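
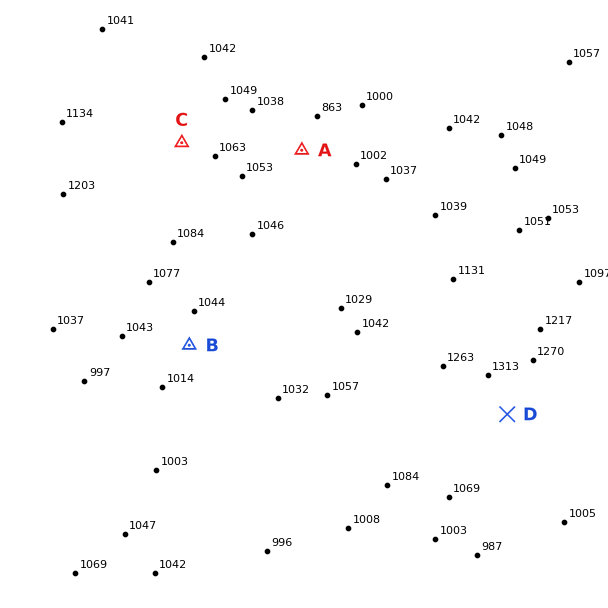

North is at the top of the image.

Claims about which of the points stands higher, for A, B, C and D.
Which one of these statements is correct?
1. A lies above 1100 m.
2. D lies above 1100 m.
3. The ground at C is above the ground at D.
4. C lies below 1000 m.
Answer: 2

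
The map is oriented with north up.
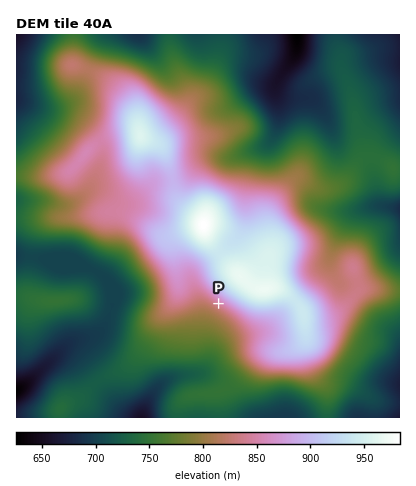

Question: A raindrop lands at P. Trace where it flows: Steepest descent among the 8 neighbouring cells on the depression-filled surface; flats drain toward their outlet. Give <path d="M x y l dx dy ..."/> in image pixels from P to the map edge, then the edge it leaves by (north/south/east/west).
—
<path d="M218 304l-8 8 0 50-12 12-20 2-8 2-6 4-14 16-6 14 0 6"/>
exit: south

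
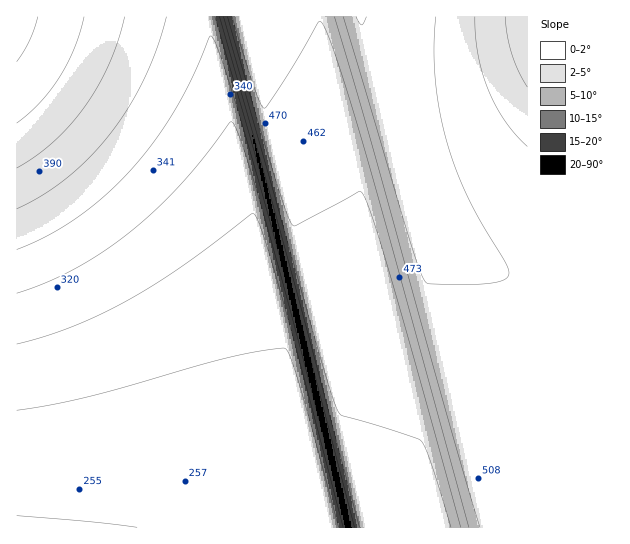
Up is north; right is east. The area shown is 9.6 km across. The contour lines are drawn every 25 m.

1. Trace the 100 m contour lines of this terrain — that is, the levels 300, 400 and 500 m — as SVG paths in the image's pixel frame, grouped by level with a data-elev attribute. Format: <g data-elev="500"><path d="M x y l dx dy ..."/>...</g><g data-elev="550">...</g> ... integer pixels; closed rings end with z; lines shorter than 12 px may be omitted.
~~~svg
<g data-elev="300"><path d="M17 344l26-7 28-10 55-26 51-31 73-55 4-1 9 21 18 58 62 234"/></g><g data-elev="400"><path d="M17 168l18-12 19-15 16-16 15-19 13-20 11-23 9-22 7-24"/><path d="M220 17l64 228 75 282"/></g><g data-elev="500"><path d="M527 146l-12-12-10-13-17-31-10-36-3-37"/><path d="M334 17l37 124 80 290 29 96"/></g>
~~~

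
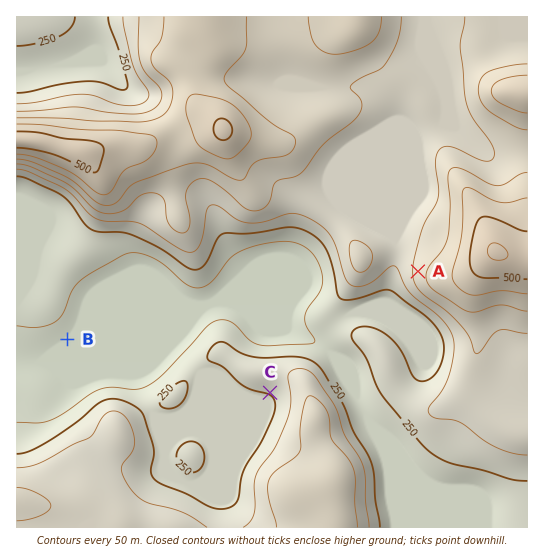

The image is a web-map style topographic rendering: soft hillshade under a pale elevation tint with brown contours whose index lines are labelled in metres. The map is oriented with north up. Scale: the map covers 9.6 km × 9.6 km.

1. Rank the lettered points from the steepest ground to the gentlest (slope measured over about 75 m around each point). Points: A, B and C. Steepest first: A C B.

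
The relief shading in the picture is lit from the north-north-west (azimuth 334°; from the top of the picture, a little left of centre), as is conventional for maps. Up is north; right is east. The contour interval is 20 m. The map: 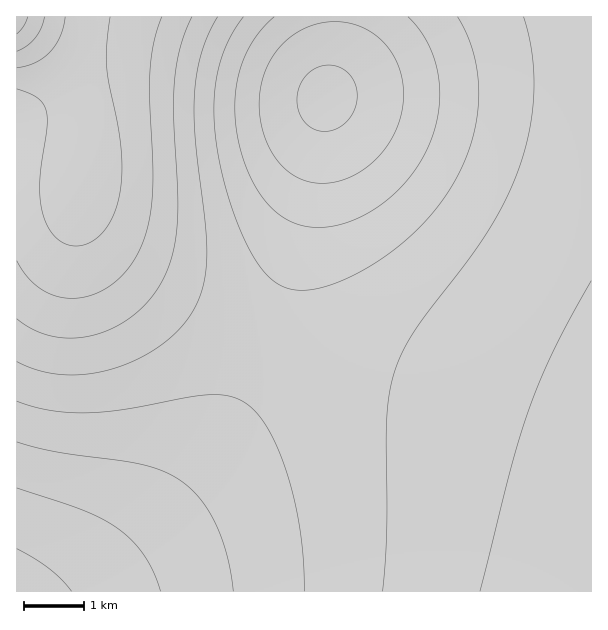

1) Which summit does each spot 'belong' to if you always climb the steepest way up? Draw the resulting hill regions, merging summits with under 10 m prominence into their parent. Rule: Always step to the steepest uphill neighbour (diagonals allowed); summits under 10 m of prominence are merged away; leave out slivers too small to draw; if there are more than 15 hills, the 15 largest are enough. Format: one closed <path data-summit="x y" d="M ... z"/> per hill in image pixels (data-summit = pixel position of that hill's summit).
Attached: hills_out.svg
<path data-summit="591 591" d="M591 16l-255 1-4 52-7 32-18 114-24 91-25 65-35 63-41 55-62 65-46 38 518-1z"/><path data-summit="17 17" d="M335 16l-319 1 1 575 55 0 38-28 54-54 18-21 29-37 33-54 30-66 27-90 12-59 12-82 7-32 4-28z"/>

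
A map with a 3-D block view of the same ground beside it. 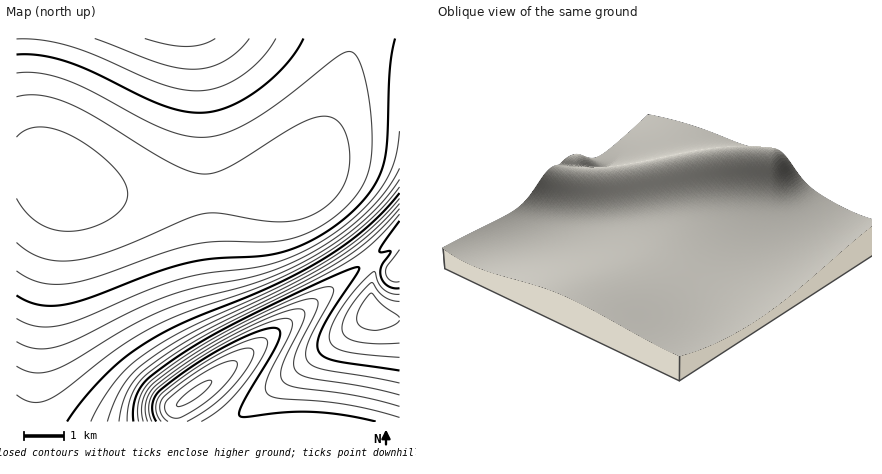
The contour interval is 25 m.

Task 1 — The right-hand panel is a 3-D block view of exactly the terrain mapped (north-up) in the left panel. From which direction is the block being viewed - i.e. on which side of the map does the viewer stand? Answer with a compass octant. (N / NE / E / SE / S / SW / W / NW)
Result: NW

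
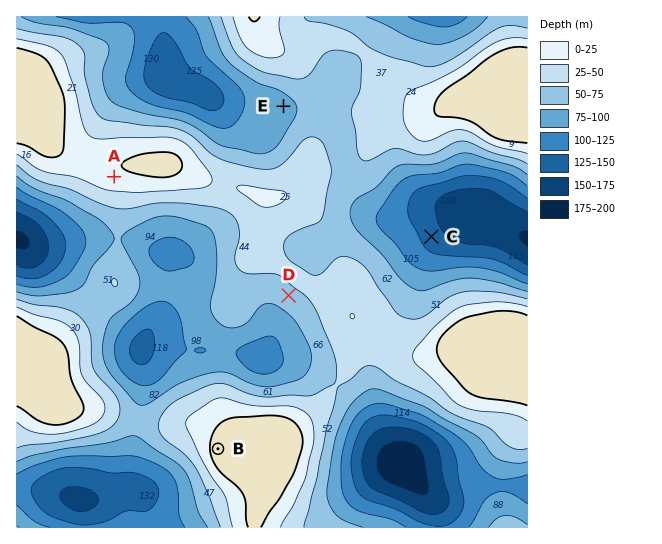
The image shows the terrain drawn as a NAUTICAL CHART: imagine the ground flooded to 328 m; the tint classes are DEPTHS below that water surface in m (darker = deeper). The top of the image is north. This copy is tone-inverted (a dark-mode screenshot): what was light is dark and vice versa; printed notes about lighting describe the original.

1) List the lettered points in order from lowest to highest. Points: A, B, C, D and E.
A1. C E D A B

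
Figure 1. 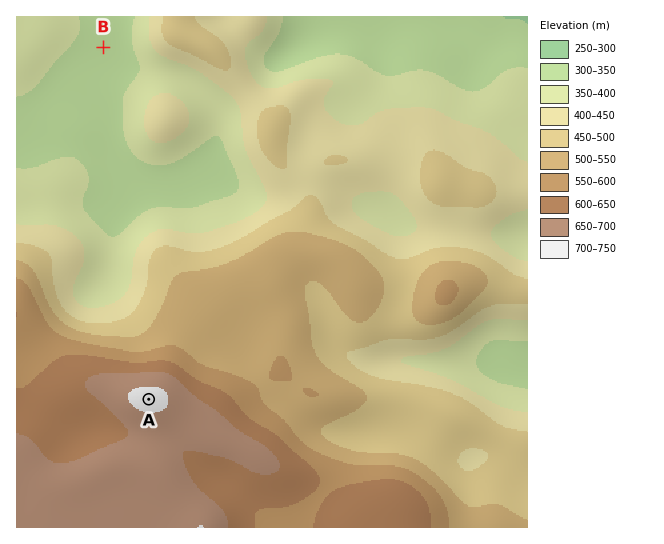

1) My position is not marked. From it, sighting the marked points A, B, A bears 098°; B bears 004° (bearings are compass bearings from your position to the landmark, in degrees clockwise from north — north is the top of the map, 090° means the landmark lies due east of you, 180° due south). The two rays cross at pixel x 79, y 390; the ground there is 640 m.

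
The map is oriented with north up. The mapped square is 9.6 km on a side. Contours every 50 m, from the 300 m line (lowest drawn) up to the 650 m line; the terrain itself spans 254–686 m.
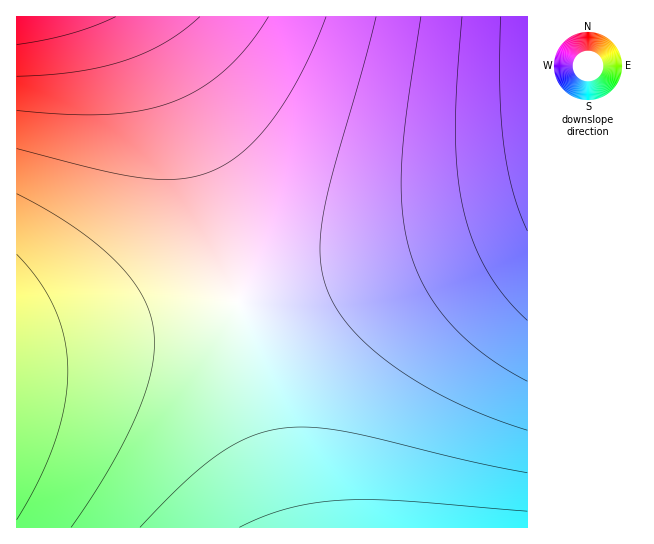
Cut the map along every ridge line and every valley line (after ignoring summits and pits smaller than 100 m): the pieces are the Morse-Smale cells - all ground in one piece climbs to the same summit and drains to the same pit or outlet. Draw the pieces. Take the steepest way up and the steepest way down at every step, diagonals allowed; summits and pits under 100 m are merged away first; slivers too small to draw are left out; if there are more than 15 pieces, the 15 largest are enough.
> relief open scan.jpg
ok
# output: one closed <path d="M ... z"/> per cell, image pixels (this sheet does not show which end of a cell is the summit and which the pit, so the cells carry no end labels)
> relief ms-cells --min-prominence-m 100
<path d="M527 16l-390 0 30 59 24 60 28 90 18 76 5 0 48-12 83-22 104-34 49-18 2-2z"/><path d="M527 213l-50 20-78 26-160 43 32 140 23 86 234-1z"/><path d="M135 16l-119 1 1 332 97-18 123-29-18-77-28-90-24-60z"/><path d="M238 301l-93 23-129 26 1 178 276-1-22-85z"/>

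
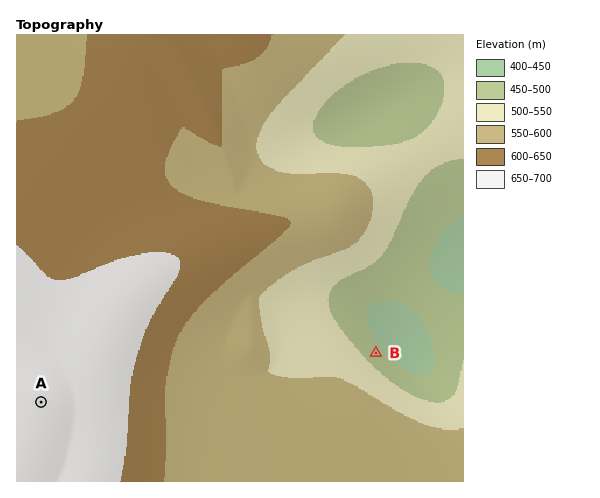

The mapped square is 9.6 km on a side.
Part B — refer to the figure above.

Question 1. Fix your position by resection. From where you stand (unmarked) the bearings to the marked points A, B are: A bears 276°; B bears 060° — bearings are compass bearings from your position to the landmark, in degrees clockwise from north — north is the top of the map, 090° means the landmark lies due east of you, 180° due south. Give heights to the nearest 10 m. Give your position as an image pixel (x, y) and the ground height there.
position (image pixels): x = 253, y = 424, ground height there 570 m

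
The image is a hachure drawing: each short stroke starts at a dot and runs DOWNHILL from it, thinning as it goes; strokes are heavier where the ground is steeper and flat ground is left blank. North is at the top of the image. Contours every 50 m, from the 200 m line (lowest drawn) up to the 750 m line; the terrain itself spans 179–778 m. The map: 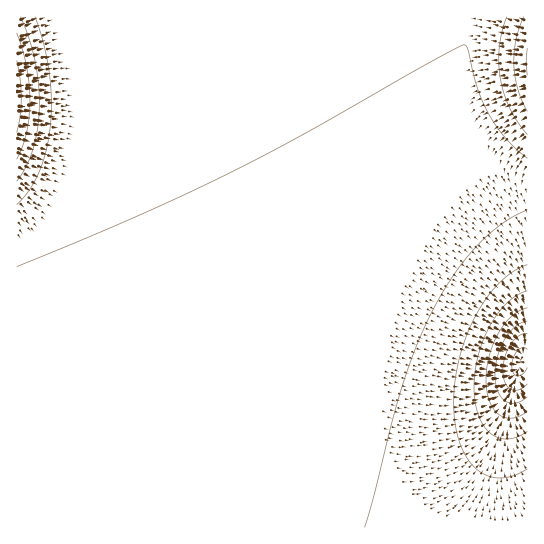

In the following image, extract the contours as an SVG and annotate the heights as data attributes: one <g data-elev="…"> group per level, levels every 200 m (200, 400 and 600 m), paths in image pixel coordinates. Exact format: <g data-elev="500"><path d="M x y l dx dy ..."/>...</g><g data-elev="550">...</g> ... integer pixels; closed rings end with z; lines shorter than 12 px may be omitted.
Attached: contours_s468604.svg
<g data-elev="200"><path d="M527 368l-4 5-5 3-5-3-1-7 2-9 4-7 5-3 4 2"/></g><g data-elev="400"><path d="M527 431l-10 6-10 2-9-1-8-5-7-8-5-11-3-12-1-15 1-16 3-16 12-29 8-13 9-10 11-8 9-4"/></g><g data-elev="600"><path d="M17 205l12-14 10-18 7-23 4-25 1-27-2-27-5-26-9-28"/><path d="M507 17l-5 14-3 16 0 16 1 16 4 15 6 15 8 13 9 13"/></g>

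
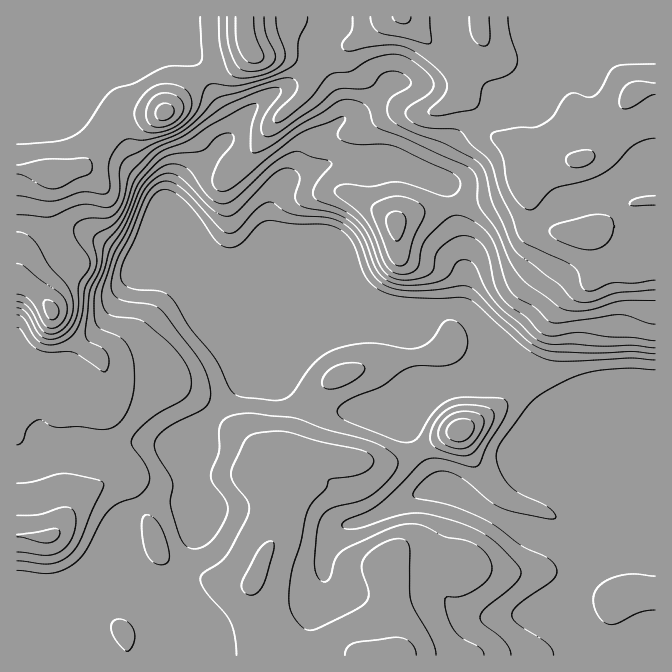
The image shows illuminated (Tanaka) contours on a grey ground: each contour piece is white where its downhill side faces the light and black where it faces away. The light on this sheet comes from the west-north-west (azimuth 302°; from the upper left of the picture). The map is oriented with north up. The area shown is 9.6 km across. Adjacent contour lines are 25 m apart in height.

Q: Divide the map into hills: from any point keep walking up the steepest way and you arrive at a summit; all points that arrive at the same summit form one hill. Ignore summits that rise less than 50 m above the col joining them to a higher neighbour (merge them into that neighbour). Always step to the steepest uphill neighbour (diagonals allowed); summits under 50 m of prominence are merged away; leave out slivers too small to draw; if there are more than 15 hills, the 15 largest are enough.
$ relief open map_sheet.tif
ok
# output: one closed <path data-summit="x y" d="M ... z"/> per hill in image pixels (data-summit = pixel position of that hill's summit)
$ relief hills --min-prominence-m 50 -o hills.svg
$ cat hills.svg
<path data-summit="247 43" d="M330 16l-184 1 33 31 8 3 11 11 18 36 15 24-2 15-27 29-8 5-13 12-10 19 25 26 8 15 13 13 119 49-86 1-115-47-51-26-14 1-14 9-2 10 7 12 13 11 16 10 17 5 13-5 13-9-30 48-22 27-10 18-6 6-15 2-6-9-24-10-4 1 0 107 6 1 12-4 24-15 9-1 38 1 25-6 39 1 20-8 15-13 2 0 2 19-20 50-6 9-10-2-22 2-22 13-10 18-2 28-7 12-7 7-34 17-20 3-23-3-9 1 0 58 639 1 1-413-24 1-18 18-5 8 0 10 9 28 0 14-4 10 4 48-5 12 0 108-2 2 5 12 0 8-15 35-16 16-5 1-1-6-6-11-13-11-60-27-25-15-8-8-29-12-4-4-25-47 0-6 10-15 23-23 32-13 46 0 10-2 1-2-66-63-5-1-35 1-28-3-7 2-23-14-9-11-5-11-15-13-67-27-2-20 7-20 20-20 12-24 36-31-1-14-7-18-18-33 0-7 11-20z"/><path data-summit="402 17" d="M655 16l-323 0-3 9-11 20 0 7 18 33 7 18 1 14-36 31-12 24-8 6 2 1 42-16 18 0 15 3 30-2 47 17 6 6 15 65 1 13-1 42 68 65 22 36 31 79 18 19 8 2 3-1-2-4 2-3 0-108 5-12-4-28 0-20 4-10 0-14-9-28 0-10 5-8 18-18 24-2z"/><path data-summit="165 112" d="M145 16l-129 1 0 205 14 2 15 7 12-2 27 2 48 27 118 48 85 0 0-2-17-5-101-43-13-13-8-15-25-26 10-19 13-12 8-5 27-29 2-15-15-24-18-36-11-11-8-3z"/><path data-summit="460 430" d="M532 374l-58 2-19 7-18 10-13 12-15 22 0 6 25 47 4 4 29 12 8 8 25 15 60 27 13 11 6 11 0 6 3 0 22-22 12-30 0-8-4-6-10-2-18-19-31-79z"/><path data-summit="395 223" d="M350 163l-25 1-40 17-9 11-5 11-2 9 2 20 67 27 15 13 8 16 23 16 14 4 26 0 1 1 35-1 4 1-1-57-15-65-6-6-47-17-30 2z"/><path data-summit="48 537" d="M205 423l-16 13-20 8-39-1-25 6-38-1-9 1-24 15-17 4-1 127 28 4 16-1 15-4 12-8 15-7 7-7 7-12 2-28 10-19 22-12 9-2 23 2 2-3 24-56z"/><path data-summit="52 310" d="M24 223l-8 0 0 135 28 11 6 9 12 0 9-8 10-18 22-27 26-45-22 11-20-7-20-13-13-18 0-6 4-6 12-7 14-1 0-2-7-2-32 2z"/>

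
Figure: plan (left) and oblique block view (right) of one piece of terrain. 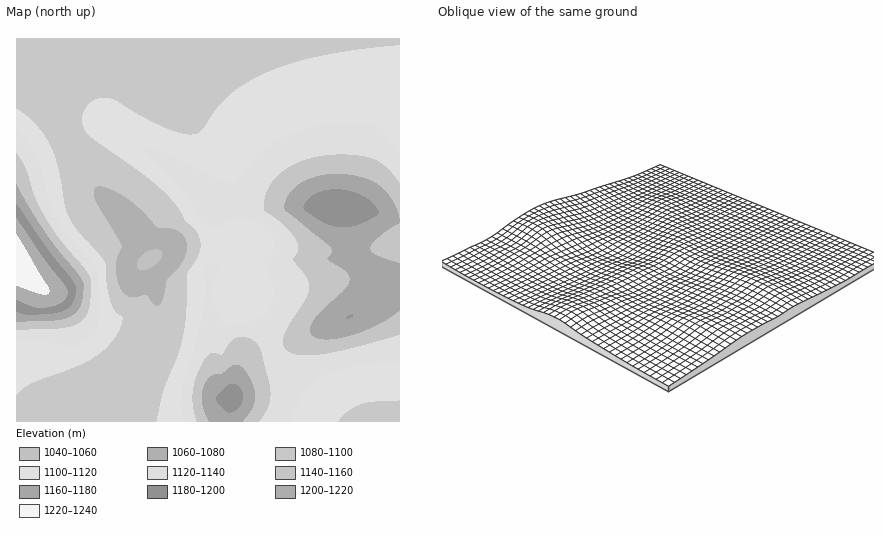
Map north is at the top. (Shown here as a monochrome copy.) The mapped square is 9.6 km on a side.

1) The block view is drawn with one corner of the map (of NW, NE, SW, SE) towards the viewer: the SE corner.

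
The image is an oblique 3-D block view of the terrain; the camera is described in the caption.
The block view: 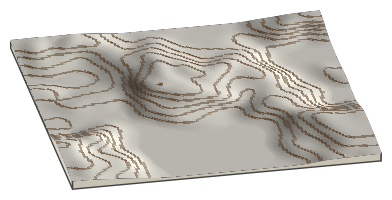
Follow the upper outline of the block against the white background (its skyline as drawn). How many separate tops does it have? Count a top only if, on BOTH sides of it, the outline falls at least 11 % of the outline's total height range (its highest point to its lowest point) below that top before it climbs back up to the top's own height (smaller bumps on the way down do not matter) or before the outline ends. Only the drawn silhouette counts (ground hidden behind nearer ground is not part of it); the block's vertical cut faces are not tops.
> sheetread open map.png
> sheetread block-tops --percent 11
1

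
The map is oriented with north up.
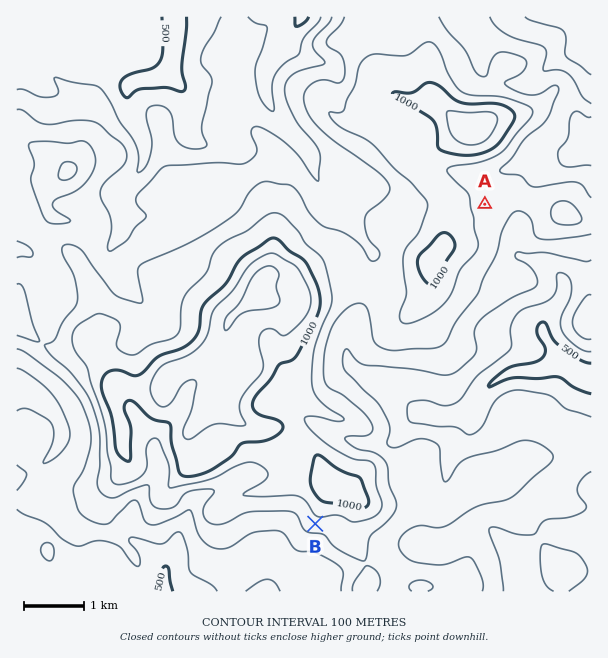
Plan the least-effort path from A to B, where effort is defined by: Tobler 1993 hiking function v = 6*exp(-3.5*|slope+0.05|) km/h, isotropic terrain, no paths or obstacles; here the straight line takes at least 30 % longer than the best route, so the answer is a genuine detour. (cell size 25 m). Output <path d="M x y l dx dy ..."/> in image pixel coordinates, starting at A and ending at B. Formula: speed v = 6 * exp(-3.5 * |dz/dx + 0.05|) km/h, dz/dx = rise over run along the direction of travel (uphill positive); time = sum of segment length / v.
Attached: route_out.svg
<path d="M485 204l-24 0-3 2-12 0-6 3-39 39-14 27-12 12-6 3-4 4-12 6-21 21-20 39 0 45-1 3-9 5-2 3 0 57-6 12 0 3 2 3 7 7 6 12 0 5 3 6 3 3"/>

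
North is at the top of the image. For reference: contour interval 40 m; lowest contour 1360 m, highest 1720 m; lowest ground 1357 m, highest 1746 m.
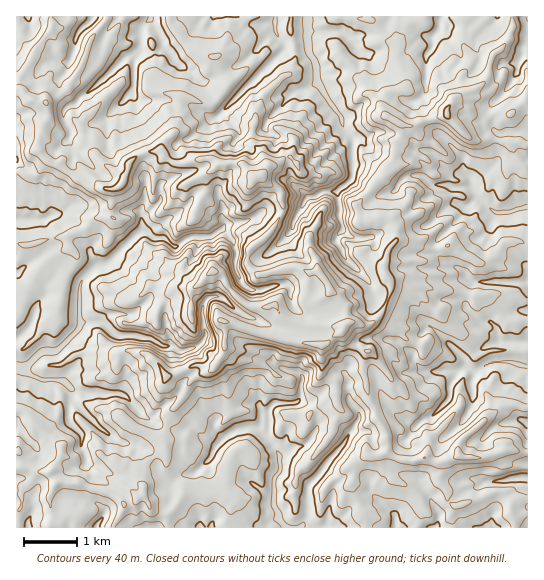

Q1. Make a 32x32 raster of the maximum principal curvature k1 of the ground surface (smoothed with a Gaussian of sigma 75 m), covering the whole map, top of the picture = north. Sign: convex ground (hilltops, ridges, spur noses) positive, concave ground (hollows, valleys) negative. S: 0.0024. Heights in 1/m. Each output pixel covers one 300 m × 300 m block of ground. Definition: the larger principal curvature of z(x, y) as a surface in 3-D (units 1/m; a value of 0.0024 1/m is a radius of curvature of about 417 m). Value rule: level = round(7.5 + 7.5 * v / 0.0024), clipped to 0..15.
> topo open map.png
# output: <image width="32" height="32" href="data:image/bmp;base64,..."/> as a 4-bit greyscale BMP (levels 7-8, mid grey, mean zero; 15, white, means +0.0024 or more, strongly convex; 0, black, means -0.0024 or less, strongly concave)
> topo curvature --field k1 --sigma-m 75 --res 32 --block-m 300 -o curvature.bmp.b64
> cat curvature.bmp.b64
<image width="32" height="32" href="data:image/bmp;base64,Qk12AgAAAAAAAHYAAAAoAAAAIAAAACAAAAABAAQAAAAAAAACAAATCwAAEwsAABAAAAAAAAAAAAAAABEREQAiIiIAMzMzAERERABVVVUAZmZmAHd3dwCIiIgAmZmZAKqqqgC7u7sAzMzMAN3d3QDu7u4A////AKmpqciah4mIipiKmJqKh5qpqJi6uZmJqIuamoiJm7mpl7u7ipeZiYmNnKmJqKiKqZu5iJmJiJmKjam5eIeoeKm3qpuYmYmbqon5nLvNvu27qbqpiamZiriZnoqbe4uoupqYucyKiZmYqaqpyYjJzIiomLzHmpiKqKmpyMipjYu7h5iYiauniYmauauZuryKiImIqqievMh5yauLjIeYmoiJq4m7+qz6qYibacmbmamJuYicvJeoy4rd3ayorKmpmYqpmszazd7smYnduZeaiJqouJmoydv5vLmHuKmJuIiYmKmKu5mrj9rJmrmLiZm7qpmKmoiYr+29qa2Zm5iYiIiJiph4jLr5+czaeqqJiMyoqYqMibq6u/uJ+KyMibyYqZmaqaiK2omuyPmLi5mqmJmId5u6qq2ap/jdnaqrmZiIiId6qaubmMf5js2IyamIp4h63Ompy4rcybuZ2bqJeZiquorLmrrdzc68t7yqmIiKrIiYjMurx5usmpqLiLmZipuYmId8l5q4nIiHmqp76ZmKqqiIiah4uqmIes68zYmprKish4mquKx4qJm5d6yYm7icitm5mJyLqIiKiaiauoqom7m6qYiauLuImoiomYuampjKh6iaqYuKiciJmIiLuJuo2ai5uImYiouYmZiJiMmYu4yojIiKmIqKqqibiYib"/>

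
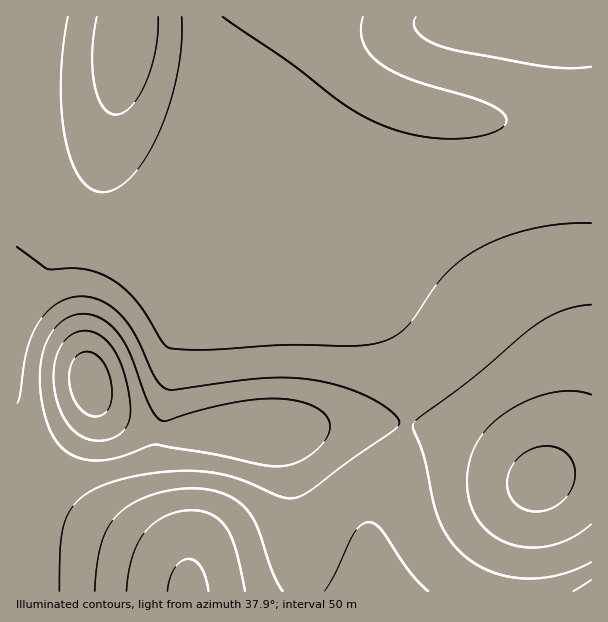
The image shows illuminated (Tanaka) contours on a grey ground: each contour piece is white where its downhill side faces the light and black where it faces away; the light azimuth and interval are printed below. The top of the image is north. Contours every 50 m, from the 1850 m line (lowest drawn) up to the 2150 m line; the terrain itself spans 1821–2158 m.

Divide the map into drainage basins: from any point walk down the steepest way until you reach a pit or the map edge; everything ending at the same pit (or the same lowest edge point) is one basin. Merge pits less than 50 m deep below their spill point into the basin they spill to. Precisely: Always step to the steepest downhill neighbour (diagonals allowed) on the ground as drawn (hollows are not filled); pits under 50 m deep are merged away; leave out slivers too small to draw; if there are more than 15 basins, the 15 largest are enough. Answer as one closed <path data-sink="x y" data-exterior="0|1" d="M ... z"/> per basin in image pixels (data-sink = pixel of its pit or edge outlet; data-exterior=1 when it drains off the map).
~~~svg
<path data-sink="90 383" data-exterior="0" d="M320 16l-4 1 4 13 2 21-8 18-50 59-21 20-31 26-69 46-17 9-12 3-16-2-21-10-13-14-9-17-9-28-6-39 0-66 4-39-28 0 1 575 355-1-4-49 2-18 4-17 20-39 9-25 5-24 0-41-4-16-10-26-10-15-46-46-13-29-1-28 10-39 30-63 15-26-20-12-15-15-12-18z"/><path data-sink="540 480" data-exterior="0" d="M381 91l-9 11-28 53-10 24-10 39 1 28 11 24 8 12 44 45 12 21 8 30 0 41-5 24-9 25-20 39-4 17-2 18 4 49 219 1 1-463-56-3-86-12-33-8z"/><path data-sink="126 35" data-exterior="0" d="M315 16l-270 0-5 40 2 79 8 42 10 21 8 14 21 16 16 4 17-2 21-10 81-56 40-36 50-59 8-18-2-21z"/><path data-sink="555 35" data-exterior="0" d="M591 16l-270 0-1 2 12 27 12 18 21 19 27 15 25 9 42 9 77 11 55 2z"/>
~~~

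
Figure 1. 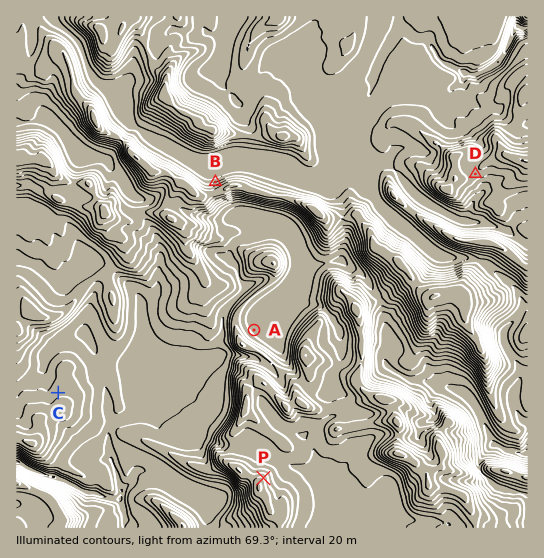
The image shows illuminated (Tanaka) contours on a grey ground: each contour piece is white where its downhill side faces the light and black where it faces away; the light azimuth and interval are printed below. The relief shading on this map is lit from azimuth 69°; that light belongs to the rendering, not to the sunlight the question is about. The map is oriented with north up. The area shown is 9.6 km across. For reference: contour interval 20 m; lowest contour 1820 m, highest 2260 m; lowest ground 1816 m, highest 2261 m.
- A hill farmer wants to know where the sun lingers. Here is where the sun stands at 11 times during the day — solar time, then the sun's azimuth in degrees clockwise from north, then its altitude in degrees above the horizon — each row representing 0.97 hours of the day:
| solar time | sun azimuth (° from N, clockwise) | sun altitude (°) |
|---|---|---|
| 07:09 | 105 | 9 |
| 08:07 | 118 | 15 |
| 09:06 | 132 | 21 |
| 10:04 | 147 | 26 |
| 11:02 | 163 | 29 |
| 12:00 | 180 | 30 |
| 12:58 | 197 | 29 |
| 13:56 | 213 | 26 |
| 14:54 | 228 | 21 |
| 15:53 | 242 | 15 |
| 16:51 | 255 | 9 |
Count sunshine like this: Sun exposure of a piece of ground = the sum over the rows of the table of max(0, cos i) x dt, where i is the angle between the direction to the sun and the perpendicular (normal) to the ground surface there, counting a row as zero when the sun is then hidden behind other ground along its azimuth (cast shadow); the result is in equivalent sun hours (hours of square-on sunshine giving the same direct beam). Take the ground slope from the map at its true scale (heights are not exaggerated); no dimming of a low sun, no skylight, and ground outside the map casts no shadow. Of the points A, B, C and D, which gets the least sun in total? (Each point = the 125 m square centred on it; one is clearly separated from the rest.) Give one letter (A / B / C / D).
B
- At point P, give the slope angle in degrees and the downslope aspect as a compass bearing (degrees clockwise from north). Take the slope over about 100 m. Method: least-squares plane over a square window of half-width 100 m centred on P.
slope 11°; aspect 42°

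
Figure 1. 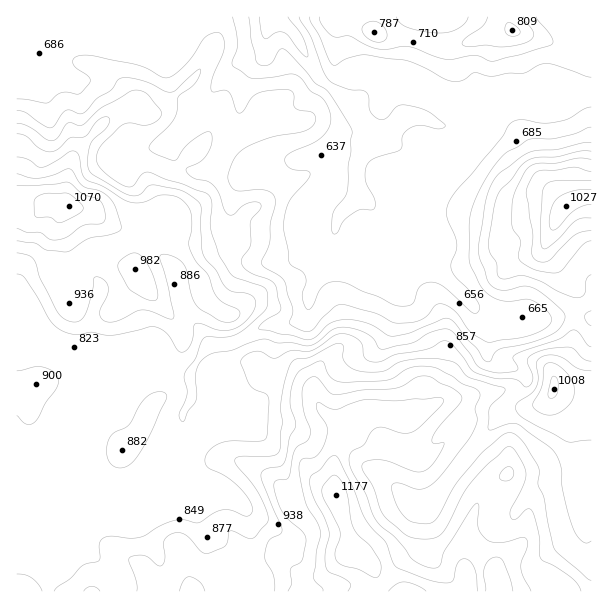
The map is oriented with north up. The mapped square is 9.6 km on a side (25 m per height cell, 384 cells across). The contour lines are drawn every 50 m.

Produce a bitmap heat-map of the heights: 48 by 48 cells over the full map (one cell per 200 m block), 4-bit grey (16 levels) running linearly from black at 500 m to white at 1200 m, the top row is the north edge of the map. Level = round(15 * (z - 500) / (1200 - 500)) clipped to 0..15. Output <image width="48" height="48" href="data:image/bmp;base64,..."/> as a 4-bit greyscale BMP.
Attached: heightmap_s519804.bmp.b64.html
<image width="48" height="48" href="data:image/bmp;base64,Qk32BAAAAAAAAHYAAAAoAAAAMAAAADAAAAABAAQAAAAAAIAEAAATCwAAEwsAABAAAAAAAAAAAAAAABEREQAiIiIAMzMzAERERABVVVUAZmZmAHd3dwCIiIgAmZmZAKqqqgC7u7sAzMzMAN3d3QDu7u4A////AIh3iJiImZmqmZmaq7zN3e7u3d3d3cu7und3eIiImZmpmZmaq8zd7u3dzN3d3Mu7qXd3d4iJmZmZmZmaq7zu7u3MzN3d3Mu6mXd3d3iIiJmZmZmaqrzu7tzLvMzMzMupmXd3d3iIiJmYiZmaqrze7ty7u8zMvMupmXd3d3d3d4iIiIiJq7zu7cuqqrzLu7upmHd3d3d3d3d3iIiJu83u3LqpmrzLu7qZiHd3d3d3d3d3d3iKu87u3KqZmavLu7qZiHd3d3d3d3d3d3ibu97uy6qqqau8u6qZiHd3d3d3d3d3d4mqvN3ty6qqqpq7zLqZiHd3d3eHd3d3iJmarM3cu6u7upmrzLqZiHd3d3eId3d3iIiJq8zcu7u7u6mqu6mYiHd3d3eIh3d3eIiImrzMzLu7u6qZqpmJmXd3d3d4h3d3d3d4mrvNzMzMu7qZmZmZmYh3d3d3iHd3d3d4mrzMzMzMy6qoiJmZmYh3d3d3iHdnd3d4mrzMzMzMzLqpiJqqmYiHd3d3eHdnd3d4mru7u7u8zLqpmIq6qYiId3d3d3dnd3iImruqqqq7u6mYiHm6qYiHd3d3d3dnd3iIiaqZmImqqph2ZnmqmXd3d3d3d3d2d3iIiJmYh3iImIdlZniZh3d3d3d3d3h2Zmd3d3iYh2Z3eHZVVWZ3d3d3eHiHd3iHd2ZmVVZ3dmVWd2VEREVWdnd4iIiIiIiIiYdlREVWZVREVlQzNERFZXeJmYmZmZiJmZh2VDRFREQ0RUMzRERVZneJmYmZqpiJmIh2VDREQzMzRDM0VUVWZniZmZmaqpiZh3dlRDMzMzMzMzNFZlZndoiZmZmaqZiZh2ZUQzMzMzMzMzRWd3d3d4mZmZmqqYiYdmVEMzMzMzMzMzRWd4iId5mqqZmZmZmYdmVUMzIiMzMzMzRWd4mYh6q7uqmZmZmXZmVUMzIiMzIzMzRWd4mpiLu8u7qpmZmXZmVUMyIiIiIzMzRWeIm6mbzMzLupmZmXZVVUMyIiIiIzM0RWeIm7qrzMzLqZmZmHZVVUMzIiIiMzMzRWeImru7u7uqmHeIh2ZUREQzMyIiMzMzRFZ4mqu6qqqYdmd2ZlVEREMzMyIiIiIzNFZ4mZmZmZmHZmZmVVVERDMzMyIiIiIjM0VniIiIiImHZmZVVlVURDMzMyIiIiIiMzRVZmd4d3iHZmZVVWVVRERDMyIiIiIiIzNEVVVXZmd4dmZlVVVVVVREQyIiIiIiIjNERERGVVZnd3d2VVVUVVVEQyIiIiIiIiMzMzNFVFVWd3d2VVVURVREQyIiIiIiIiIzMzM0RERFVndlVVRERERDMiIiIiMzMiIzMzM0REREVWZVVVRENERDIiIiIjMzMzMzMzM0RERFVVRERVRDMzMyIzMzMzNEM0QzMzNERERERERERFVDIiIhMzMzM0RERERERERERERERERENEVDIiISNERFREVVVVVVVERDQ0RDMzMzNERDIRESREVmVERFVmZmVERDQ0QzMzMzNERDIQEjRVVVRERERWZlRERA=="/>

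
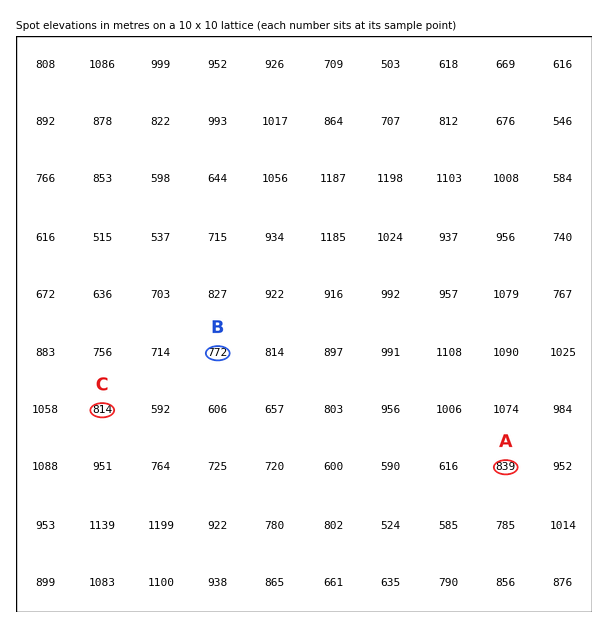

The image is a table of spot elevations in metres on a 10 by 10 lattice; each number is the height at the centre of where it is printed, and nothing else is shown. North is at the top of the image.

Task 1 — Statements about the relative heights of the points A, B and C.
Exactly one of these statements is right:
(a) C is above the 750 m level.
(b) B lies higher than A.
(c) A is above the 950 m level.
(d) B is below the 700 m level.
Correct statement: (a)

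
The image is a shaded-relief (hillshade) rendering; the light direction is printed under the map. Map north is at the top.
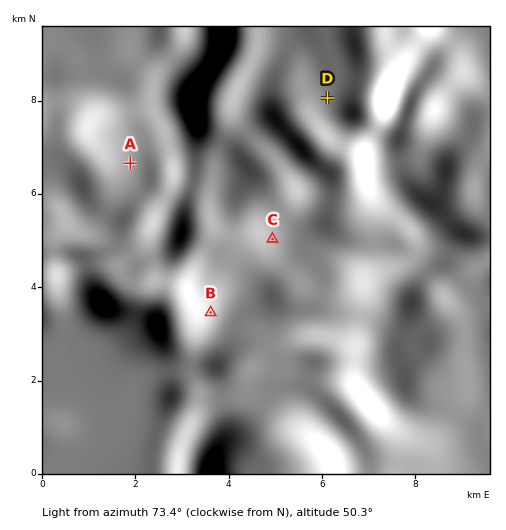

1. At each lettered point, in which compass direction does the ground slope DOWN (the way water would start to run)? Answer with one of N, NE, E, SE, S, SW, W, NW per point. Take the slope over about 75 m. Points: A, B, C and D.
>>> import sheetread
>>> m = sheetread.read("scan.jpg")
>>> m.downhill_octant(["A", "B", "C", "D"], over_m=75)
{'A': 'N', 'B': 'E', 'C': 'E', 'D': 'N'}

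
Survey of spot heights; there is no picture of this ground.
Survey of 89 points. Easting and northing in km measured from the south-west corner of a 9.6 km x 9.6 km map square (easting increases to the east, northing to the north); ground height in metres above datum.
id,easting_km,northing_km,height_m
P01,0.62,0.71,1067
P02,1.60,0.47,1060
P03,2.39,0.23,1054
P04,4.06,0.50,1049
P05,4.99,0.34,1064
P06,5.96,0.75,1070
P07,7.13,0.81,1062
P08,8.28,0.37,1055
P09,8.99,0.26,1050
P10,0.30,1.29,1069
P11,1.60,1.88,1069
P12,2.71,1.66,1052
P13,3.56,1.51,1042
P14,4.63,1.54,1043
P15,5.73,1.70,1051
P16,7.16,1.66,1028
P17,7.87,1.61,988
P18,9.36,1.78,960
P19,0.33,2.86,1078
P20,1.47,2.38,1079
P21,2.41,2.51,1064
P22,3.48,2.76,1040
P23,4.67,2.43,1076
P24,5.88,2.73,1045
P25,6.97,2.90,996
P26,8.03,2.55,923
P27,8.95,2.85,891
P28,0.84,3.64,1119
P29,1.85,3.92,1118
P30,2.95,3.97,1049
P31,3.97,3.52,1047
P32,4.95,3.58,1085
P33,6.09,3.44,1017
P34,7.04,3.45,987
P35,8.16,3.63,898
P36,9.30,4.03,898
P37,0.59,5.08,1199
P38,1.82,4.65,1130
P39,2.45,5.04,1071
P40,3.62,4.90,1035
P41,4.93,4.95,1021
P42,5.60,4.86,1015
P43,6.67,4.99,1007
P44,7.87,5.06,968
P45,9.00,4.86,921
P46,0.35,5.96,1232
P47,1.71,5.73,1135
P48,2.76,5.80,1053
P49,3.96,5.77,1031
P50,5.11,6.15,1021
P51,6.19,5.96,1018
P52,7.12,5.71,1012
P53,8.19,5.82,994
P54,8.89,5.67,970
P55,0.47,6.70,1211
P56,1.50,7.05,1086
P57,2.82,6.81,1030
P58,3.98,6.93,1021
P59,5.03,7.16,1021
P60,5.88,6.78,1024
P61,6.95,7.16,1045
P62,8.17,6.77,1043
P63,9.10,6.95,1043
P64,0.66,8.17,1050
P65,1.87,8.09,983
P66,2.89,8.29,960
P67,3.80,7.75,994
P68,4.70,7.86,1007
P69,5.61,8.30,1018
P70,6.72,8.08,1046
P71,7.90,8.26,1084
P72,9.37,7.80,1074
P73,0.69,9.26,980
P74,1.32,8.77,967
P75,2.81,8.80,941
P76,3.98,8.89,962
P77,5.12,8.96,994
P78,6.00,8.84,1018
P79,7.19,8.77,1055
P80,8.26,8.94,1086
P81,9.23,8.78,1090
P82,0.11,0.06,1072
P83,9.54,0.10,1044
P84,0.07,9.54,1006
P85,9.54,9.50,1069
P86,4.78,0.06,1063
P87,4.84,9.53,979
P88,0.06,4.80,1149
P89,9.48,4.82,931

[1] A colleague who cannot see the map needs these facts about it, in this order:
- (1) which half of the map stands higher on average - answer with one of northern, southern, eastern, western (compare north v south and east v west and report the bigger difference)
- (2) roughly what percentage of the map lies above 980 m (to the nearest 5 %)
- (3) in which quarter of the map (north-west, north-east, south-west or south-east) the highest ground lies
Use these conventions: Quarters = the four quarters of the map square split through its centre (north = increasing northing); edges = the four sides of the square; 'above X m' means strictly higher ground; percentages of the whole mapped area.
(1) Taken as a whole, the western half is higher than the eastern.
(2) Roughly 85 % of the ground is higher than 980 m.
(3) The highest point lies in the north-west quarter of the map.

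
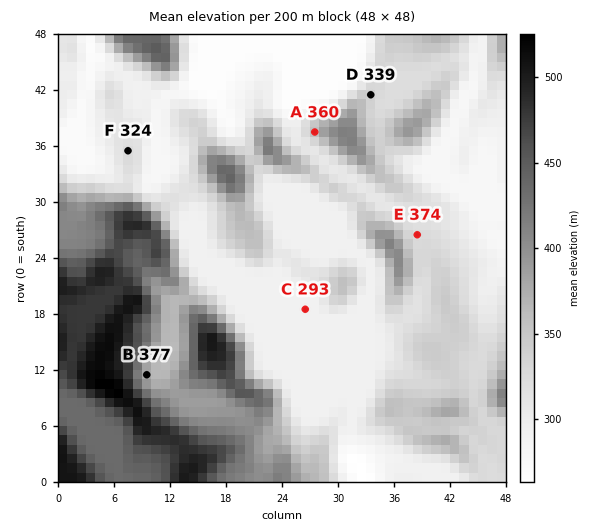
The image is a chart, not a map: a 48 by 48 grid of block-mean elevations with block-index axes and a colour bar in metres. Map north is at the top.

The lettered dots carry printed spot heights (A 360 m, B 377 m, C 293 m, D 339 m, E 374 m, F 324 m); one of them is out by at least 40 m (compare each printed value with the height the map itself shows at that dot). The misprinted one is E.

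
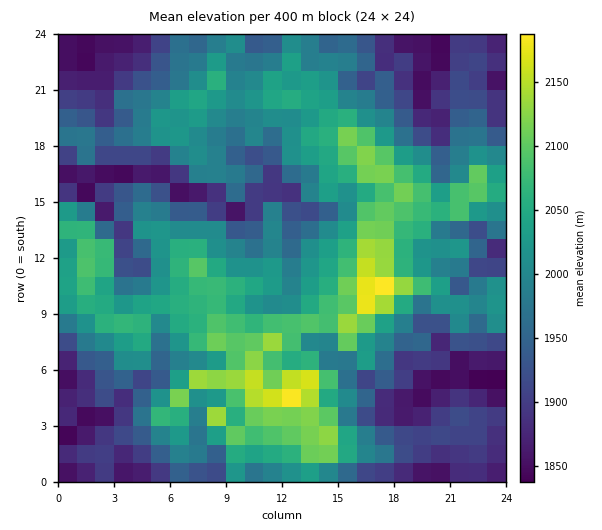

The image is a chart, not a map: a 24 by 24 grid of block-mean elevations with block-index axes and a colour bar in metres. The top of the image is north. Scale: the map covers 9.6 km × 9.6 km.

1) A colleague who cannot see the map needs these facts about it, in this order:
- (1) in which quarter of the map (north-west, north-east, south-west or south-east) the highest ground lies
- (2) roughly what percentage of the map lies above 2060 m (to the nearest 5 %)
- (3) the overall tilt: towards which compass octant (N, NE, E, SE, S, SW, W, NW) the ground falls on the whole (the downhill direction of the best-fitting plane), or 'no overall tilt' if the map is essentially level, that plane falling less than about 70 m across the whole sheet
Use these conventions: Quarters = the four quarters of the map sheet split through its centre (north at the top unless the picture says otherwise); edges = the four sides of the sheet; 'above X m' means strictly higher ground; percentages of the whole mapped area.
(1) The highest ground is in the south-east quarter.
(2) Ground above 2060 m makes up about 20 % of the sheet.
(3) There is no overall tilt: the best-fitting plane is nearly level.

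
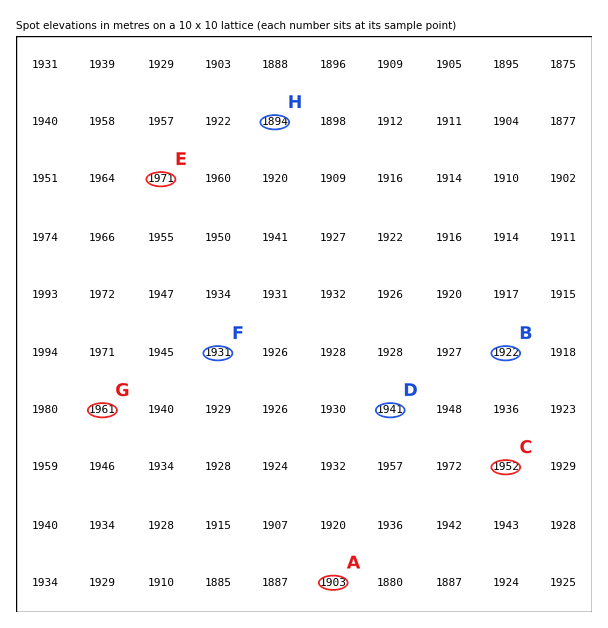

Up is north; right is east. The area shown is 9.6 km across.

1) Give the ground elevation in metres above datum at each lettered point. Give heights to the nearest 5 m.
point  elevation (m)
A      1905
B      1920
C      1950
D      1940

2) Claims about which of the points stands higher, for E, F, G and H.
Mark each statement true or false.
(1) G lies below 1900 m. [false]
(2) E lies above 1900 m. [true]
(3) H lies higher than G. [false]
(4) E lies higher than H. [true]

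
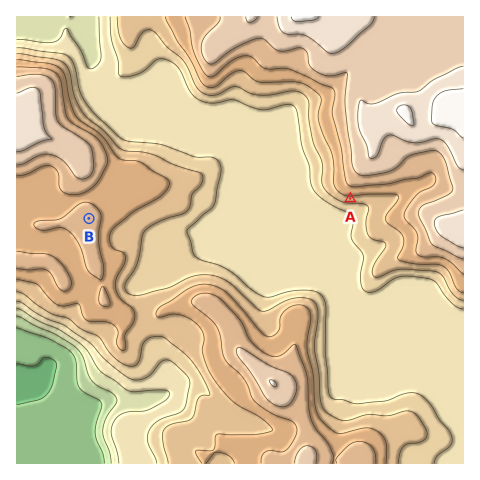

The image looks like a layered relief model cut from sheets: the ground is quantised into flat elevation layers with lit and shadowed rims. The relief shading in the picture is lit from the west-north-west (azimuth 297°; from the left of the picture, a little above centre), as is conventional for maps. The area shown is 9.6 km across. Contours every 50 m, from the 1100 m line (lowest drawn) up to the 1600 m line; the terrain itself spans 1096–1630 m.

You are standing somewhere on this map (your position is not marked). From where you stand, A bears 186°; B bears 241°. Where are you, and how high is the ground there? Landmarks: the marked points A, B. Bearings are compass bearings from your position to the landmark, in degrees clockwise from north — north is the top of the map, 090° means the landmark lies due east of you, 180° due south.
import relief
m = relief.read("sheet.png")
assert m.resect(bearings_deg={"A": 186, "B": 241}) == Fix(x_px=364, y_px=66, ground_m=1510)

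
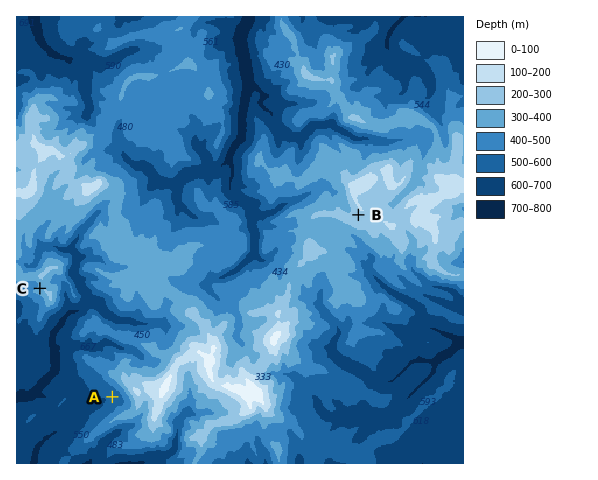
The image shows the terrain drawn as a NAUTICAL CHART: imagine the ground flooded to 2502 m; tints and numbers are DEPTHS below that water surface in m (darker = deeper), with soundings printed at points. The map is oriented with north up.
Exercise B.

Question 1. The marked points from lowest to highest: A C B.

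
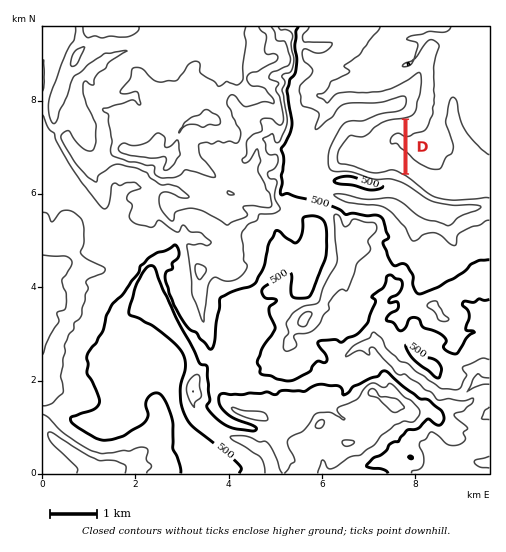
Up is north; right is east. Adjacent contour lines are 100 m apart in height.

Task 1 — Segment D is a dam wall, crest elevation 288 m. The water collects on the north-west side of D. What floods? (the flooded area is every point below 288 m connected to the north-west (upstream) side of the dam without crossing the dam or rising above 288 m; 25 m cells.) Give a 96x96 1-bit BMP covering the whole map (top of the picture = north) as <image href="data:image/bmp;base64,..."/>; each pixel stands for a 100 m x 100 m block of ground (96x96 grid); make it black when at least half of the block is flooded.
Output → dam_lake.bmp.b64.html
<image width="96" height="96" href="data:image/bmp;base64,Qk2+BAAAAAAAAD4AAAAoAAAAYAAAAGAAAAABAAEAAAAAAIAEAAATCwAAEwsAAAIAAAAAAAAA////AAAAAAAAAAAAAAAAAAAAAAAAAAAAAAAAAAAAAAAAAAAAAAAAAAAAAAAAAAAAAAAAAAAAAAAAAAAAAAAAAAAAAAAAAAAAAAAAAAAAAAAAAAAAAAAAAAAAAAAAAAAAAAAAAAAAAAAAAAAAAAAAAAAAAAAAAAAAAAAAAAAAAAAAAAAAAAAAAAAAAAAAAAAAAAAAAAAAAAAAAAAAAAAAAAAAAAAAAAAAAAAAAAAAAAAAAAAAAAAAAAAAAAAAAAAAAAAAAAAAAAAAAAAAAAAAAAAAAAAAAAAAAAAAAAAAAAAAAAAAAAAAAAAAAAAAAAAAAAAAAAAAAAAAAAAAAAAAAAAAAAAAAAAAAAAAAAAAAAAAAAAAAAAAAAAAAAAAAAAAAAAAAAAAAAAAAAAAAAAAAAAAAAAAAAAAAAAAAAAAAAAAAAAAAAAAAAAAAAAAAAAAAAAAAAAAAAAAAAAAAAAAAAAAAAAAAAAAAAAAAAAAAAAAAAAAAAAAAAAAAAAAAAAAAAAAAAAAAAAAAAAAAAAAAAAAAAAAAAAAAAAAAAAAAAAAAAAAAAAAAAAAAAAAAAAAAAAAAAAAAAAAAAAAAAAAAAAAAAAAAAAAAAAAAAAAAAAAAAAAAAAAAAAAAAAAAAAAAAAAAAAAAAAAAAAAAAAAAAAAAAAAAAAAAAAAAAAAAAAAAAAAAAAAAAAAAAAAAAAAAAAAAAAAAAAAAAAAAAAAAAAAAAAAAAAAAAAAAAAAAAAAAAAAAAAAAAAAAAAAAAAAAAAAAAAAAAAAAAAAAAAAAAAAAAAAAAAAAAAAAAAAAAAAAAAAAAAAAAAAAAAAAAAAAAAAAAAAAAAAAAAAAAAAAAAAAAAAAAAAAAAAAAAAAAAAAAAAAAAAAAAAAAAAAAAAAAAAAAAAAAAAAAAAAAAAAAAAAAAAAAAAAAAAAAAAAAAAAAAAAAAAAAAAAAAAAAAAAAAAAAAAAAAAAAAAAAAAAAAAAAAAAAAAAAAAAAAAAAAAAAAAAAAAAAAAAAAAAAAAAAAAAAAAAAAAAAAAAAAAAAAAAAAAAAAAAAAAAA/8AAAAAAAAAAAAAD/8AAAAAAAAAAAAAP/8AAAAAAAAAAAAAP/8AAAAAAAAAAAAAP/8AAAAAAAAAAAAAH/8AAAAAAAAAAAAAD/8AAAAAAAAAAAAAAP8AAAAAAAAAAAAAAH8AAAAAAAAAAAAAAD8AAAAAAAAAAAAAAA8AAAAAAAAAAAAAAAAAAAAAAAAAAAAAAAAAAAAAAAAAAAAAAAAAAAAAAAAAAAAAAAAAAAAAAAAAAAAAAAAAAAAAAAAAAAAAAAAAAAAAAAAAAAAAAAAAAAAAAAAAAAAAAAAAAAAAAAAAAAAAAAAAAAAAAAAAAAAAAAAAAAAAAAAAAAAAAAAAAAAAAAAAAAAAAAAAAAAAAAAAAAAAAAAAAAAAAAAAAAAAAAAAAAAAAAAAAAAAAAAAAAAAAAAAAAAAAAAAAAAAAAAAAAAAAAAAAAAAAAAAAAAAAAAAAAAAAAAAAAAAAAAAAAAAAAAAAAAAAAAAAA="/>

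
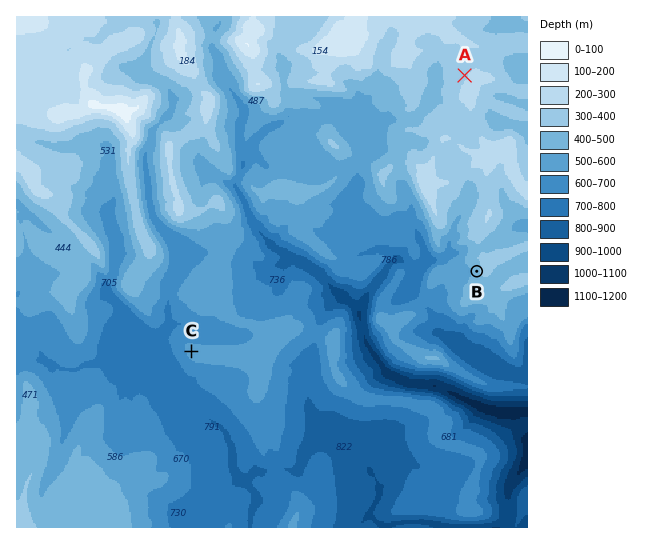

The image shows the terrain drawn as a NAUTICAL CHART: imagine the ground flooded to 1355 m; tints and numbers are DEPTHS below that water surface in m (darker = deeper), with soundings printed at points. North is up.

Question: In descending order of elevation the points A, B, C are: A B C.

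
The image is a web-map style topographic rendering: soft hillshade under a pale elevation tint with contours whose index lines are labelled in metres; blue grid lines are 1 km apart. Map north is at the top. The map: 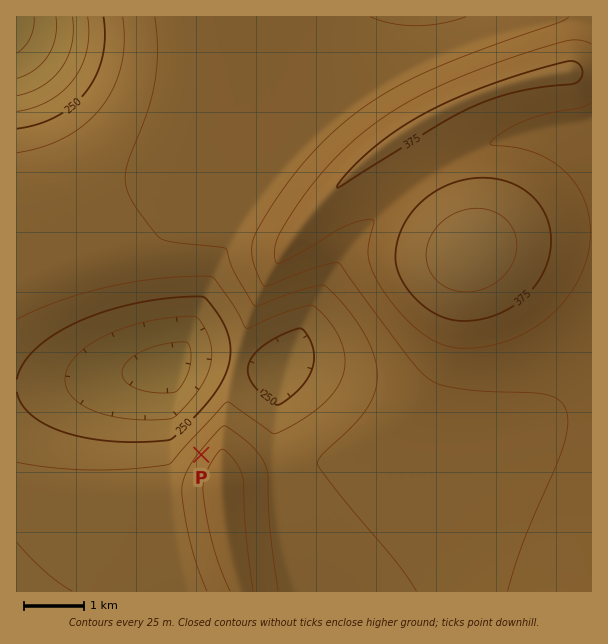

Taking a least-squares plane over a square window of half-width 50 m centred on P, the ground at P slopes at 6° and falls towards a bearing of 307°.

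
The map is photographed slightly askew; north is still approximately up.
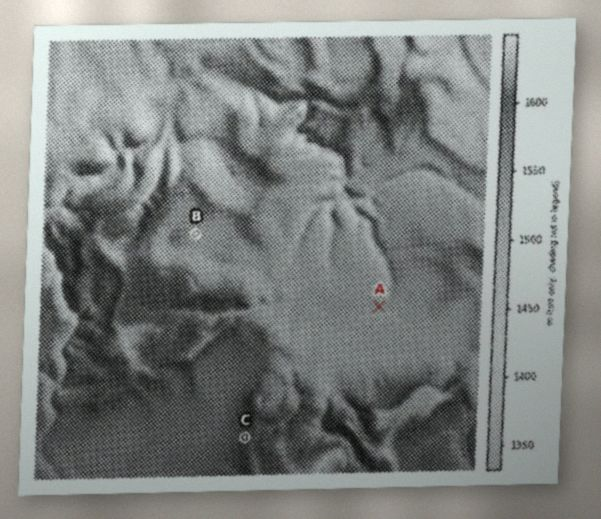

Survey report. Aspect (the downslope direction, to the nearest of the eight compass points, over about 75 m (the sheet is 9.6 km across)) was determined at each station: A SE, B SE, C W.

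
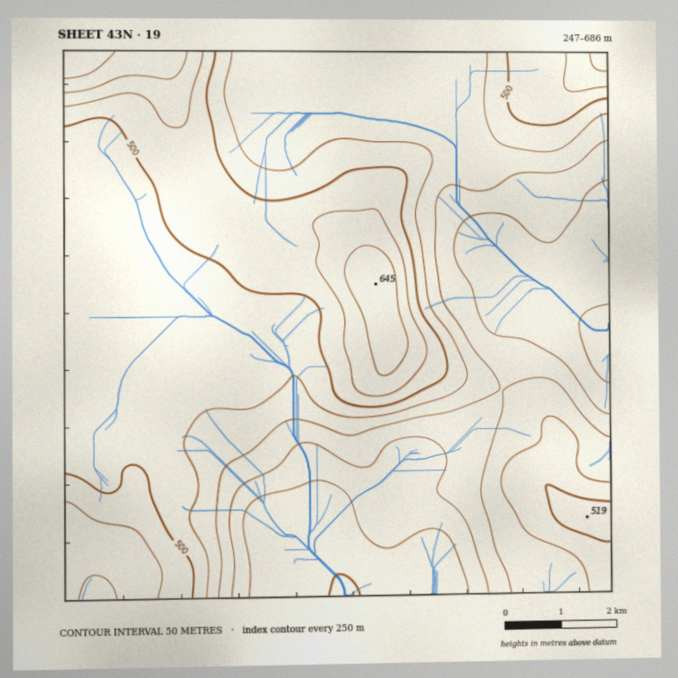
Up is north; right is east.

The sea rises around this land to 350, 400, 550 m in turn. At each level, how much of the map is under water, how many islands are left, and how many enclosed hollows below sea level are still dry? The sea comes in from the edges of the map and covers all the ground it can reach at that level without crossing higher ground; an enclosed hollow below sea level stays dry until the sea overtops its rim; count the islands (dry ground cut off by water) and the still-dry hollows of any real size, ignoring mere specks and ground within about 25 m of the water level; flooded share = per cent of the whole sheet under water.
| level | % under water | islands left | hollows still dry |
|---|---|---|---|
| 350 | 18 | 0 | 0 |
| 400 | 28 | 0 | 0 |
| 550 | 90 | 1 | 0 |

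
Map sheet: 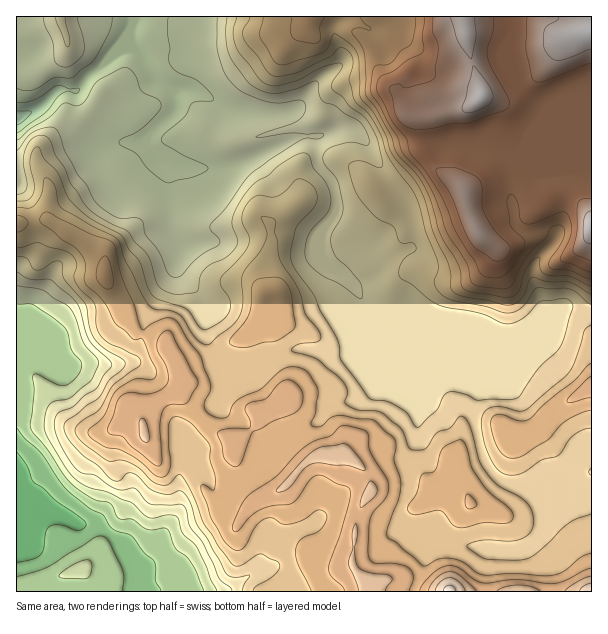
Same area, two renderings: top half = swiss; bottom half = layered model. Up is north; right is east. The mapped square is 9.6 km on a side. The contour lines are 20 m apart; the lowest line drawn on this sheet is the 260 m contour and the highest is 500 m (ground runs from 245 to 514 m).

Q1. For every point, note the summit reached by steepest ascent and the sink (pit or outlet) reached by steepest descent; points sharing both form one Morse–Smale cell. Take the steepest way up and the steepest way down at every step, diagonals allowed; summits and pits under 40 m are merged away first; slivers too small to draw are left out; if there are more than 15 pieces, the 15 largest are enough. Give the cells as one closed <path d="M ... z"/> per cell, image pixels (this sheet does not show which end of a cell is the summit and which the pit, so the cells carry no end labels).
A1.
<path d="M69 90l-10 0-20 18-23 11 0 103 14 1 20-3 53 38 3 21 16 26 10 22 3 5 20 5 9 7 17 31 0 11-3 6 18 24 14 12 26 12 12-7 10-10 6-11 21-10 13 29 19 25 27-2 10 6 12 11 6 14 0 6-10 12-6 15-4 46 16 20 3 8 221-1 0-141-14 2-8 12-10 8-41 14-19-6-8-9-8-12-9-34 0-23 11-22 4-5-25-7-15-12-69-30-14-17-12-22-16-15-12-6-5-6-3-23 3-7 14-18 1-12-6-20-13-16-3-28-13 0-11 3-36 18-27 11-42 0-12-4-15-7-13-17-26 2-5-5-6-14-22-17-12-15z"/><path d="M464 16l-329 0-7 20-6 9-23 23-7 5-16 19 11 14 22 17 6 14 5 5 26-2 13 17 15 7 12 4 42 0 27-11 36-18 11-3 13 0 3 28 13 16 6 20-1 12-14 18-3 7 1 18 5 9 14 8 16 15 12 22 14 17 60 26 24 16 26 8 12-2 7-5 8-19 26-23 0-18-10-27 0-15 14-21-9-11-18-6-5-5-3-12-10 2-20 10-6 6-9-23-4-16-11-11-13-8-19-22 0-30 2-2 45-10 14-12-13-43z"/><path d="M50 220l-34 4 0 315 8-1 6-5 4-14 8-7 11 0 27 12 19 2 15 10 16 19 6 14 2 23 231 0-1-8-16-20 4-46 6-15 10-12 0-6-6-14-12-11-10-6-27 2-19-25-13-29-21 10-6 11-10 10-12 7-21-8-11-8-26-32 3-6 0-11-17-31-9-7-17-3-6-7-10-22-16-26-3-21z"/><path d="M591 16l-127 1 5 36 13 43-14 12-45 10-2 2 0 30 19 22 13 8 11 11 4 16 9 23 14-10 12-6 11-2-3-12 1-40 7 0 3 3 70-1z"/><path d="M573 308l-10 0-5 4-12 14-28 24-12 23-12 1-8 6-10 18-1 27 9 34 8 12 14 11 13 4 14-6 16-4 14-6 15-18 14-3 0-135-8-1z"/><path d="M134 16l-117 0-1 101 10-2 13-7 20-18 19 0 6-9 38-36 6-9 6-16z"/><path d="M53 512l-14 2-5 5-4 14-6 5-8 2 1 52 121-1-4-27-4-9-16-19-15-10-19-2z"/><path d="M569 194l-14 0-21 17-20 2 2 11 5 5 18 6 9 11-14 21 0 15 8 21 4 15-1 8 18-18 10 0 11 5 8-1 0-93-9-15z"/><path d="M519 160l-8 1 0 39 4 12 19-1 21-17 14 0 9 5 14 19-1-55-69 0z"/>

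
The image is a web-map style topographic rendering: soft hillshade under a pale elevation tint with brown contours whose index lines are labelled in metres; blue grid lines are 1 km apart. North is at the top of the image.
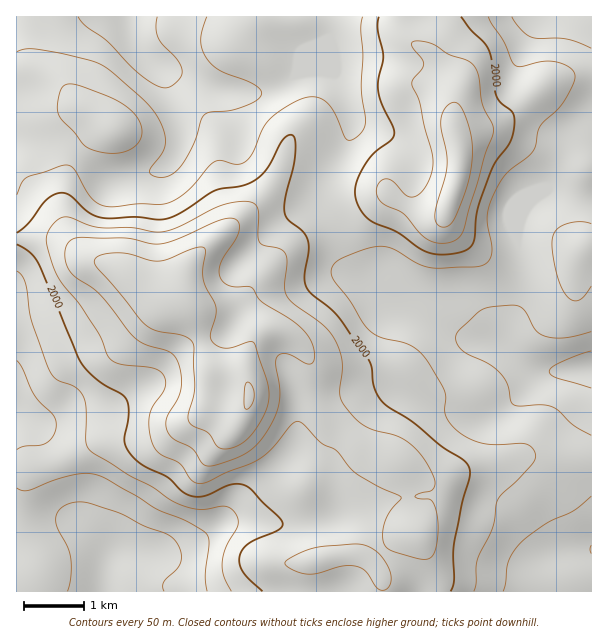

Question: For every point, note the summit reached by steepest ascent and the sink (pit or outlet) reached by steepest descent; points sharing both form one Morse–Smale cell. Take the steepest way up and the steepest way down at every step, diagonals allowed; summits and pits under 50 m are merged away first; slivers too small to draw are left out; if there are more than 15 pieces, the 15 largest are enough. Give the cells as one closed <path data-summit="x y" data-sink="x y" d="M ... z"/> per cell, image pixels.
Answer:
<path data-summit="249 396" data-sink="105 591" d="M51 238l-35 1 1 353 423-1-2-16-17-35-9-9-3-7-1-32-6-30-10-6-29-11-19-18-24-14-4-12-2-24-4-17-8-12-9-10-17-7-12 0-10 8-6 11-4 13 1 16-9-6-20-1-10-15-12-39-11-14-18-3-21-12-21-18-12-6-21-6-25-17z"/><path data-summit="249 396" data-sink="129 17" d="M332 16l-315 0-1 221 35 1 14 4 25 17 21 6 12 6 21 18 21 12 15 1 18 8 27-2 14-4 33-41 28-28 28-20-8-12 0-9 11-26 18-30 3-9 0-15-9-25-10-16-35-1 30-31 3-9z"/><path data-summit="249 396" data-sink="591 368" d="M327 216l-27 19-28 28-33 41-6 3-21 3-25-2 11 18 8 31 10 15 20 1 9 6-1-16 10-24 10-8 12 0 12 5 14 12 8 12 4 17 2 24 4 12 24 14 19 18 35 13 31 23 9 0 29-12 55-13 30 6 40-1-1-93-30 4-24-2-15-8-25-19-29-5-45-25-28-11-40-32-21-46z"/><path data-summit="456 183" data-sink="591 368" d="M591 74l-16 0-21 6-14 8-39 32-12 6-30 7-2 2 3 17-2 25-10 32-5 5-17 0-13-4-26-17-37 11-18 8-4 4 6 8 21 46 40 32 28 11 38 23 15 4 10 0 17 6 2-13 12-24 3-12 2-33-5-22 3-24 4-9 23-20 21-43 9-12 15-14z"/><path data-summit="249 396" data-sink="591 549" d="M524 456l-57 13-29 12-12-1-24-18 6 30 1 32 18 28 11 23 3 17 151-1 0-129-40 0z"/><path data-summit="456 183" data-sink="129 17" d="M398 16l-65 0-5 25-30 31 35 1 10 16 9 25 0 15-3 9-18 30-11 26 0 9 9 13 21-12 33-11 4 0 14 11 25 10 17 0 5-5 3-8 9-33 0-16-8-30 4-29-18-33-10-10-17-7-9-10-4-6z"/><path data-summit="456 183" data-sink="591 17" d="M591 16l-192 0-1 11 13 16 17 7 10 10 12 20 6 13-4 29 4 16 6-6 27-6 12-6 39-32 14-8 21-6 16 0z"/><path data-summit="584 248" data-sink="591 368" d="M555 190l-9 0-9 6-13 13-4 9-3 13 5 33-2 33-3 12-12 24-1 12 14 15 19 10 24 2 30-4 1-170-17-2z"/><path data-summit="249 396" data-sink="591 368" d="M591 121l-14 13-9 12-21 42 1 2 7 0 20 6 17 1z"/>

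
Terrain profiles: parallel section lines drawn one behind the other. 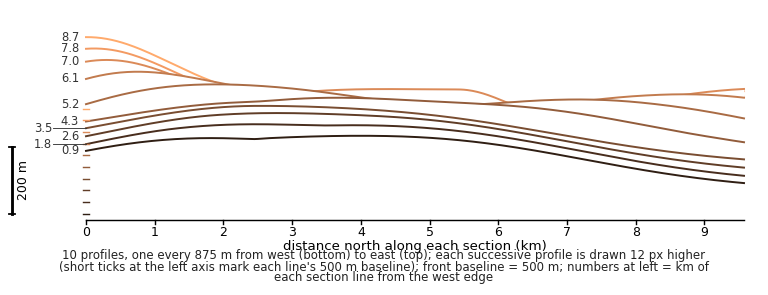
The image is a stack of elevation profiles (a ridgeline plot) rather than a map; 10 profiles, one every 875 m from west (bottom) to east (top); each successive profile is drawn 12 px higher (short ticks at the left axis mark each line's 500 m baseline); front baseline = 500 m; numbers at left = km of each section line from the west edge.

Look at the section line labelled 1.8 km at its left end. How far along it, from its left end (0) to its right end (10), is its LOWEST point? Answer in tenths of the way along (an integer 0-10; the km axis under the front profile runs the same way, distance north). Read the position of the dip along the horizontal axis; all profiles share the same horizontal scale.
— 10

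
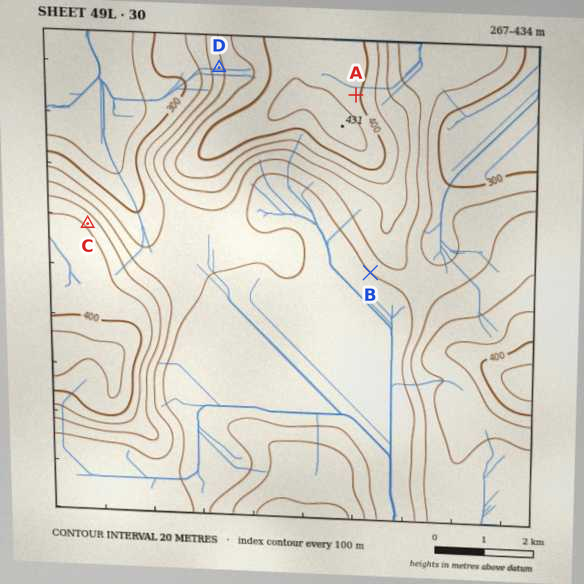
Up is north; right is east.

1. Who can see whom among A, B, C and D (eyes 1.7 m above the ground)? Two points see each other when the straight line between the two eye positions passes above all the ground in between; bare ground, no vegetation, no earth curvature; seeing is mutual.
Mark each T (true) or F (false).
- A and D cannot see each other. T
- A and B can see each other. F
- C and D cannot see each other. F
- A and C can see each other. F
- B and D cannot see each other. T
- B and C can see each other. T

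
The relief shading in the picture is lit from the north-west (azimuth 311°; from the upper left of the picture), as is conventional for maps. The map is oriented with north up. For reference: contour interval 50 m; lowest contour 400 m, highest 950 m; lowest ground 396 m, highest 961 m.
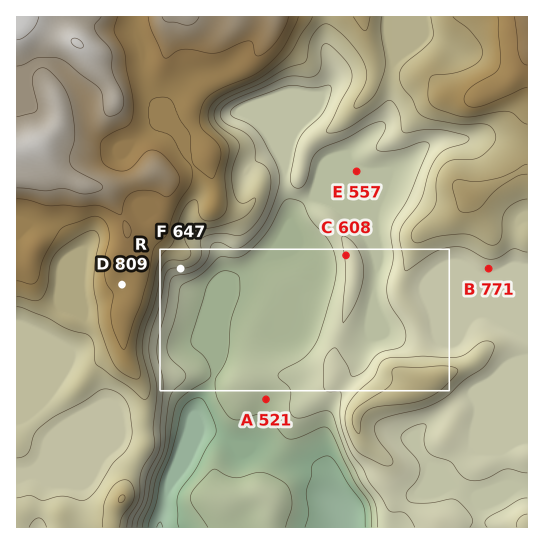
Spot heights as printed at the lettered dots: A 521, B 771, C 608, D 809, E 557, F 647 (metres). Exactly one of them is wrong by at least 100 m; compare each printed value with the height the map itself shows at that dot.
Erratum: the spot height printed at B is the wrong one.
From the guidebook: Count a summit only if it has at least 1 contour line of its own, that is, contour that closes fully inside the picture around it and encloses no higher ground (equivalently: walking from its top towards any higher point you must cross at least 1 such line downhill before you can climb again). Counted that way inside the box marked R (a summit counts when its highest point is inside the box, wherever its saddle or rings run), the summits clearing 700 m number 1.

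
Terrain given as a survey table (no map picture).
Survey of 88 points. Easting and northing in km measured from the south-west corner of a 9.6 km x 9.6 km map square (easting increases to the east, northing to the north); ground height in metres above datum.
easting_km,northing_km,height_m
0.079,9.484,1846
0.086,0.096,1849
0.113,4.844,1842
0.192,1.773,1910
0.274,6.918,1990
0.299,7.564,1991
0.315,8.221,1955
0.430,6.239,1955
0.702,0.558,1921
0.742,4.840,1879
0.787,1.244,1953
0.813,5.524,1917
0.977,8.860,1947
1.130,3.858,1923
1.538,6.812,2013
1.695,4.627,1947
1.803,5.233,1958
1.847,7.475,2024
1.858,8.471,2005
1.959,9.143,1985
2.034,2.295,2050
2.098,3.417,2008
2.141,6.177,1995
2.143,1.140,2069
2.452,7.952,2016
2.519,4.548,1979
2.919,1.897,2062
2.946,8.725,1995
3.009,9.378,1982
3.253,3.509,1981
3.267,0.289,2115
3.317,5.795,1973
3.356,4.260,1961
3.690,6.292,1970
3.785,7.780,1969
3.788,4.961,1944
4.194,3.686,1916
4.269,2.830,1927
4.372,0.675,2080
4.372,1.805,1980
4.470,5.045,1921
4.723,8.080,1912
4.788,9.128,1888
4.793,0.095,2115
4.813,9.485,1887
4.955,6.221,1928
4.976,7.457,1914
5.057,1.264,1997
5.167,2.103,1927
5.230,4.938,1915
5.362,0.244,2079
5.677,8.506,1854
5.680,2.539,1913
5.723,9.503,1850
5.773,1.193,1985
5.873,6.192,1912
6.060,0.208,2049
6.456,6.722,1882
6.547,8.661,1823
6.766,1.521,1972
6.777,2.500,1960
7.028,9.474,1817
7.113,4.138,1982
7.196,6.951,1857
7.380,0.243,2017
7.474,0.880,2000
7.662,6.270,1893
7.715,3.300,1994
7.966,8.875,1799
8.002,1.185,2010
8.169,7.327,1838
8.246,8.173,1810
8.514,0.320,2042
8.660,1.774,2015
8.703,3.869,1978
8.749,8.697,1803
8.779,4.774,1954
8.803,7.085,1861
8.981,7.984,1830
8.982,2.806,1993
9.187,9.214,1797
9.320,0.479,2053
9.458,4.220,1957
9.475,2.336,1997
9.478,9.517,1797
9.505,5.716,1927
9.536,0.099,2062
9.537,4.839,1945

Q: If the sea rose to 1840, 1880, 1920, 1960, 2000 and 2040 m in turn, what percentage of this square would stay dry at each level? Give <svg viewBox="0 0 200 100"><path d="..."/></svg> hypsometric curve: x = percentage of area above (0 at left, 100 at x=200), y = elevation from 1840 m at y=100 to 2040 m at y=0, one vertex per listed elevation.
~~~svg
<svg viewBox="0 0 200 100"><path d="M184 100l-15-20-30-20-40-20-53-20-29-20"/></svg>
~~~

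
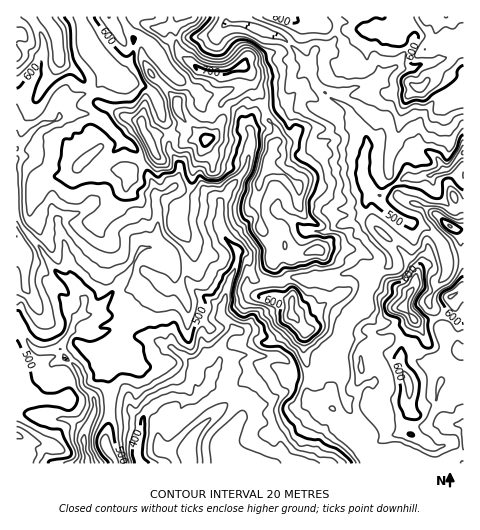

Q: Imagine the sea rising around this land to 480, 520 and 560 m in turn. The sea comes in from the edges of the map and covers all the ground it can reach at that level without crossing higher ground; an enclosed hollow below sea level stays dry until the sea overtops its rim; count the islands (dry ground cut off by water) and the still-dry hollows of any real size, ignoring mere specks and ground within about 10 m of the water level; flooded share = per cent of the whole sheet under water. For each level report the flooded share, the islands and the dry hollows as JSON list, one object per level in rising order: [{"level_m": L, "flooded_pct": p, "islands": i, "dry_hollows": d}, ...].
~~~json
[{"level_m": 480, "flooded_pct": 12, "islands": 0, "dry_hollows": 0}, {"level_m": 520, "flooded_pct": 28, "islands": 0, "dry_hollows": 0}, {"level_m": 560, "flooded_pct": 52, "islands": 0, "dry_hollows": 0}]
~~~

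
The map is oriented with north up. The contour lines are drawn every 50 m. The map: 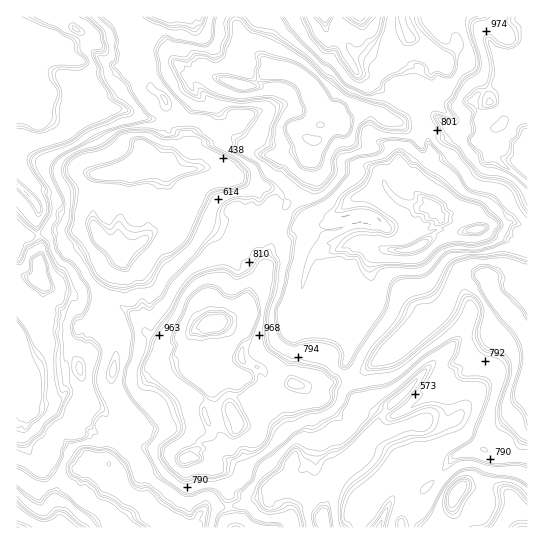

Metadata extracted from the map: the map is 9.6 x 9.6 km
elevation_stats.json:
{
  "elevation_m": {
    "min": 260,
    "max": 1320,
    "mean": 760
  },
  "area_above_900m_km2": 29.1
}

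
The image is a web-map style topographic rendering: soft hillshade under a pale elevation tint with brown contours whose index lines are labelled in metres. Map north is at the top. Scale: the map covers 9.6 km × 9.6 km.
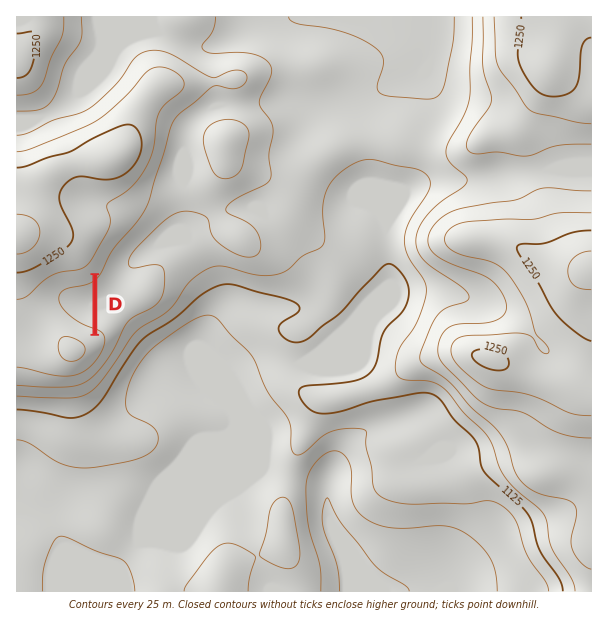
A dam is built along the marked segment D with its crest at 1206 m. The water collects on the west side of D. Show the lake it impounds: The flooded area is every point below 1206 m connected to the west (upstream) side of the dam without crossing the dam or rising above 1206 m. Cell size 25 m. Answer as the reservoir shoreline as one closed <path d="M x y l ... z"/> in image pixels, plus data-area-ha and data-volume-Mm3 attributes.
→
<path d="M92 277l-3 3-5 2-22 2-8 7-2 5 0 6 3 6 10 10 13 8 14 6 0-55z" data-area-ha="42" data-volume-Mm3="4.66"/>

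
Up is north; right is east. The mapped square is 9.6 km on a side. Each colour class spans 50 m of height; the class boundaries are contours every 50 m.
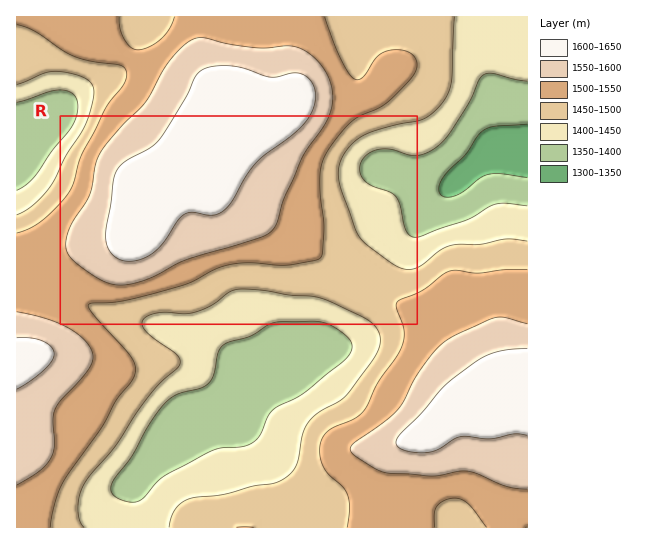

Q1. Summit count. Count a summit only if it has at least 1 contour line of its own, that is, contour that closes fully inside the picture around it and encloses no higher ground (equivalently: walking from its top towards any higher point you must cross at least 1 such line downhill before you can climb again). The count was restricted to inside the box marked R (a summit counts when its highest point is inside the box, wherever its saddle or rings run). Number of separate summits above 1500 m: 1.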